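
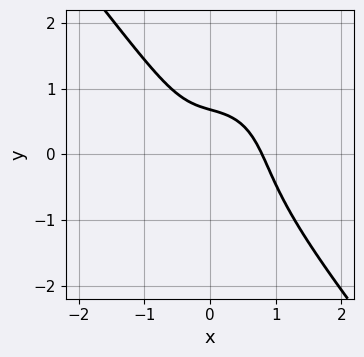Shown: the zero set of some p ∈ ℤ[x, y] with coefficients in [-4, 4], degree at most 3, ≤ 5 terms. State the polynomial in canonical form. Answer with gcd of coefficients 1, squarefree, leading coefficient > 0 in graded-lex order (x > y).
2*x^3 + y^3 + x*y + y - 1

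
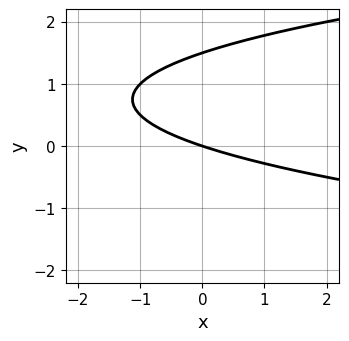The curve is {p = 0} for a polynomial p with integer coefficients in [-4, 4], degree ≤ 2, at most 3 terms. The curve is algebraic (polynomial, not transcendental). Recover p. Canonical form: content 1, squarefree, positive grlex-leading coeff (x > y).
The degree is 2 — no degree-1 curve has this shape.
Checking where it meets the axes: one y-axis crossing is at y = 0; it meets the x-axis at x = 0 (among the integer gridlines).
Fitting integer coefficients to these (and the overall shape) gives p.

2*y^2 - x - 3*y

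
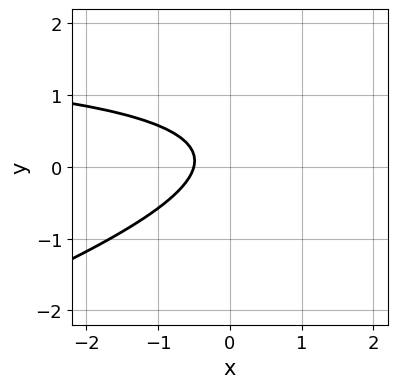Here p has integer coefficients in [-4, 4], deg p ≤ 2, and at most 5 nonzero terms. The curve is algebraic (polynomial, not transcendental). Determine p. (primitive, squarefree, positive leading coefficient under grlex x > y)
x*y - 3*y^2 - 2*x + y - 1

deg p = 2. No degree-1 curve has this shape.
Checking where it meets the axes: it misses every integer gridline on the y-axis.
Assembling these constraints gives the stated polynomial.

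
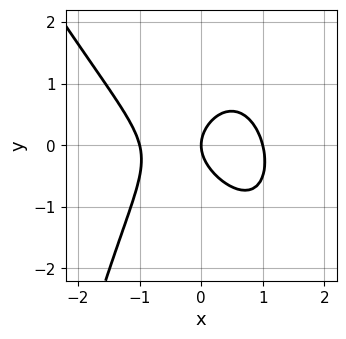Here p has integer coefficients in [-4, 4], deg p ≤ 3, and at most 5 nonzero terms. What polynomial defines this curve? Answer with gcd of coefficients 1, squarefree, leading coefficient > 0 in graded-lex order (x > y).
2*x^3 + x^2*y + 2*y^2 - 2*x

The degree is 3 — a generic line meets the curve in up to 3 points.
Against the integer gridlines: the x-axis gridline crossings are at x ∈ {-1, 0, 1}; one y-axis crossing is at y = 0.
Solving for integer coefficients yields p as stated.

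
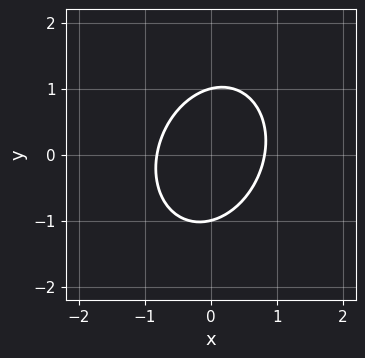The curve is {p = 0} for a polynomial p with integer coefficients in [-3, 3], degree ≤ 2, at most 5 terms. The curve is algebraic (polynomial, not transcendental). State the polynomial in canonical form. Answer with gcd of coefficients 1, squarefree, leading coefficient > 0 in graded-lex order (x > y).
1. Degree: no degree-1 curve has this shape, so deg p = 2.
2. Observable constraints: among the integer gridlines, it crosses the y-axis at y ∈ {-1, 1}.
3. Together with the visible shape, these determine p as stated.

3*x^2 - x*y + 2*y^2 - 2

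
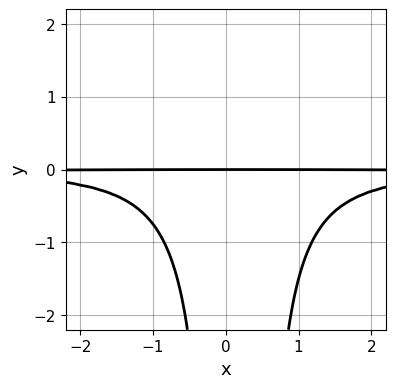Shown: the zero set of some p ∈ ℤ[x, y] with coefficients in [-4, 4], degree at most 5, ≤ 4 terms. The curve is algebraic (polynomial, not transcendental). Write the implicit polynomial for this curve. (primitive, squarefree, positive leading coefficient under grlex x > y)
3*x^2*y^2 - x*y^2 + 3*y

(a) The degree is 4 — no degree-3 curve has this shape.
(b) From the axis intercepts and sections: it meets the y-axis at y = 0 (among the integer gridlines); the visible x-axis segment lies entirely on the curve.
(c) These observations pin down the coefficients.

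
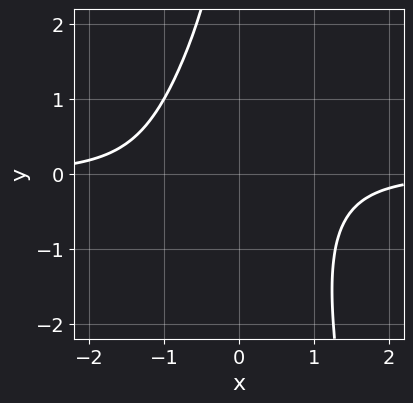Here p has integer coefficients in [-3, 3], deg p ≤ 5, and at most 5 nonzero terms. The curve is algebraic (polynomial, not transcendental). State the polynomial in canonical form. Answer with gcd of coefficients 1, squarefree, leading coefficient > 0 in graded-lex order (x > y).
2*x^3*y + x*y^2 + 3

First, deg p = 4. No degree-3 curve has this shape.
Then, against the integer gridlines: the curve avoids every integer x-axis point in the box; the curve avoids every integer y-axis point in the box.
Finally, together with the visible shape, these determine p as stated.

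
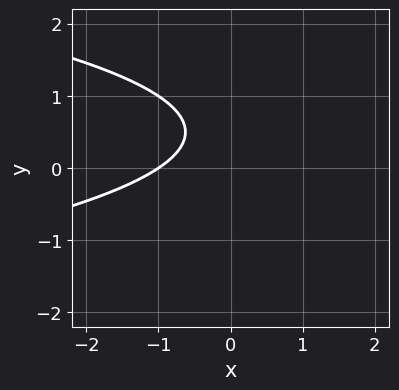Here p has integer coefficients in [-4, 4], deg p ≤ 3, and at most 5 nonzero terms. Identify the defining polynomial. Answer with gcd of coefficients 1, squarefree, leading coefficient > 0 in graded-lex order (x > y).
3*y^2 + 2*x - 3*y + 2

(a) Degree: no degree-1 curve has this shape, so deg p = 2.
(b) Reading off the gridlines: no y-intercept at any integer in the box; one x-axis crossing is at x = -1.
(c) Solving for integer coefficients yields p as stated.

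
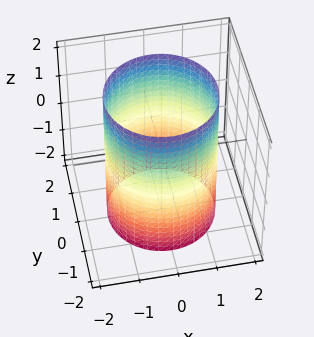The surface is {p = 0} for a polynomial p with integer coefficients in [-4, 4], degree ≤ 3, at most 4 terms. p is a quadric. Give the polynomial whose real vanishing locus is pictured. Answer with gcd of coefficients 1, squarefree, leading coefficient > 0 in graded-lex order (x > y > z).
x^2 + y^2 - 2

First, degree: a cylinder; a quadric, so deg p = 2.
Next, symmetries: rotational symmetry about the z-axis ⇒ p depends on x, y only through x² + y²; it's symmetric under z → −z, forcing even powers of z.
Next, against the integer gridlines: a circular section at z = -1 has radius between 1 and 2; no z-intercept at any integer in the box.
Finally, putting this together gives p.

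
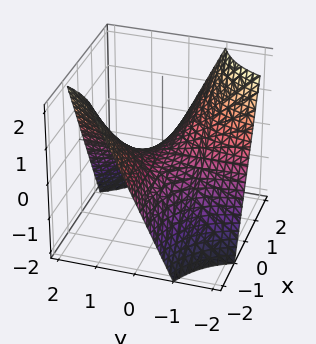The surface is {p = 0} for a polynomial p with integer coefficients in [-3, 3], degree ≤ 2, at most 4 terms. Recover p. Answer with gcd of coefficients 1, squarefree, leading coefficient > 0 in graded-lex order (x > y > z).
x*y + z

The degree is 2 — a hyperbolic paraboloid; a quadric.
From the visible intercepts: it crosses the z-axis at the gridline z = 0; every point of the y-axis in the box is on the surface; every point of the x-axis in the box is on the surface.
Fitting integer coefficients to these (and the overall shape) gives p.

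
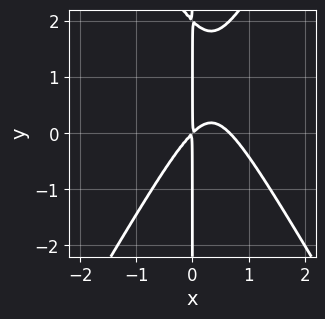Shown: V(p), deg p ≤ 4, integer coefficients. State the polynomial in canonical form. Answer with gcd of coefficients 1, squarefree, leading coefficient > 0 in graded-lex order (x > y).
1. The degree is 3 — the shape is more complex than any degree-2 curve.
2. From the visible intercepts: every point of the y-axis in the box is on the curve.
3. Solving for integer coefficients yields p as stated.

3*x^3 - x*y^2 - 2*x^2 + 2*x*y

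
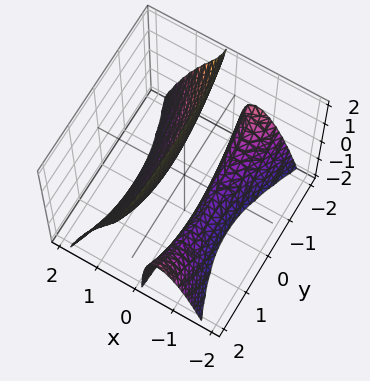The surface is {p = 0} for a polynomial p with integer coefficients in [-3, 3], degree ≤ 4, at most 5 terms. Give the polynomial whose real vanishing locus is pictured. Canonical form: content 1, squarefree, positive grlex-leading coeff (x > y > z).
3*x^3 - x*y^2 + 3*x*z + 2*x - 1

(a) The picture has 2 separate pieces.
(b) The degree is 3 — the shape is more complex than any degree-2 surface.
(c) From the axis intercepts and sections: no y-intercept at any integer in the box; the surface avoids every integer z-axis point in the box.
(d) Solving for integer coefficients yields p as stated.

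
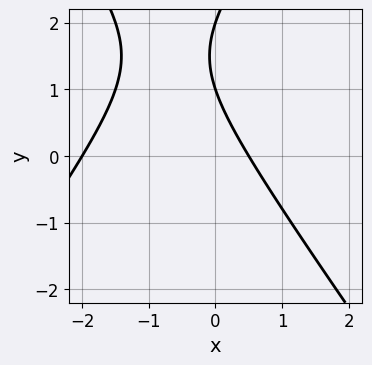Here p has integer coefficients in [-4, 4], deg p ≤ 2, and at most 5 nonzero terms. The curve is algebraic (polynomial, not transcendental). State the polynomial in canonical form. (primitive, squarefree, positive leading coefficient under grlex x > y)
First, the degree is 2 — a generic line meets the curve in up to 2 points.
Then, checking where it meets the axes: the y-axis gridline crossings are at y ∈ {1, 2}; it meets the x-axis at x = -2 (among the integer gridlines).
Finally, assembling these constraints gives the stated polynomial.

2*x^2 - y^2 + 3*x + 3*y - 2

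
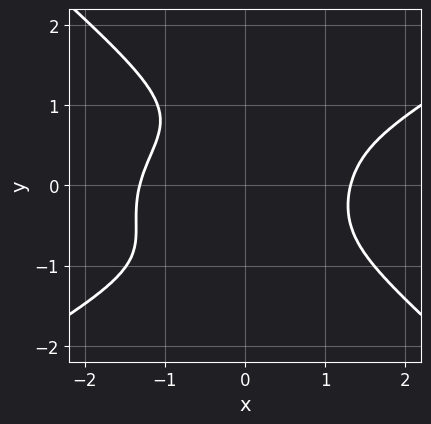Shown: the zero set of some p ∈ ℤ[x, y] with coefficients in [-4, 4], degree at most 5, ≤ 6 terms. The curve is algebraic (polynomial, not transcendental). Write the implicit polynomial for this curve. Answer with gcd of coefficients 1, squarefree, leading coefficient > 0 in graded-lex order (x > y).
x^4 - x^3*y - 3*y^4 - 3*x*y^2 - 3

The degree is 4 — no degree-3 curve has this shape.
From the visible intercepts: the curve avoids every integer y-axis point in the box.
These observations pin down the coefficients.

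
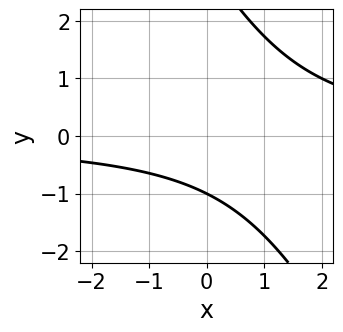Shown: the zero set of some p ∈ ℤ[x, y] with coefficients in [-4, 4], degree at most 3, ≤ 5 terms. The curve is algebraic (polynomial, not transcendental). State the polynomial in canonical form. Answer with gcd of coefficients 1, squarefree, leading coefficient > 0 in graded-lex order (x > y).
1. Degree: the shape is more complex than any degree-1 curve, so deg p = 2.
2. Against the integer gridlines: the curve avoids every integer x-axis point in the box; it crosses the y-axis at the gridline y = -1.
3. Assembling these constraints gives the stated polynomial.

2*x*y + y^2 - 2*y - 3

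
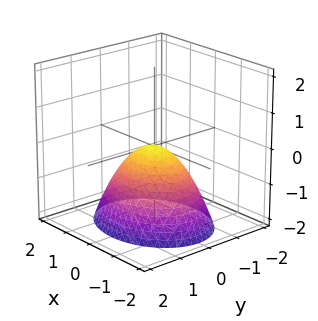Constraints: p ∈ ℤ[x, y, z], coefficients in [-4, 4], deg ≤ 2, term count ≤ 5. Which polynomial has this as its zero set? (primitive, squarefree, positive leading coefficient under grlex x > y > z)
2*x^2 + 3*y^2 + 3*z

1. deg p = 2. A paraboloid; a quadric.
2. Symmetries: the x ↦ −x reflection is a symmetry, so x appears only in even powers; it's symmetric under y → −y, forcing even powers of y.
3. From the axis intercepts and sections: it crosses the z-axis at the gridline z = 0; it meets the y-axis at y = 0 (among the integer gridlines).
4. Matching integer coefficients to the picture gives p.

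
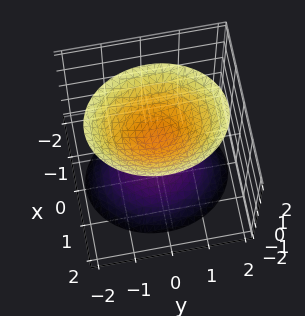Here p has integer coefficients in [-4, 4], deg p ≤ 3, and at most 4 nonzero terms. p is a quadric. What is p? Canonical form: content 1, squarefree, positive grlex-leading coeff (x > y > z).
(a) There are 2 components. They look like related sheets of one shape, so recover p as a whole.
(b) The degree is 2 — two sheets facing apart; a quadric.
(c) Symmetries: it's symmetric under x → −x, forcing even powers of x; the z ↦ −z reflection is a symmetry, so z appears only in even powers; the y ↦ −y reflection is a symmetry, so y appears only in even powers.
(d) From the visible intercepts: no x-intercept at any integer in the box; the surface avoids every integer y-axis point in the box.
(e) Together with the visible shape, these determine p as stated. Check: (0, 0, -1) on the z-axis lies on the surface, and p(0, 0, -1) = 0. ✓

3*x^2 + 2*y^2 - 2*z^2 + 2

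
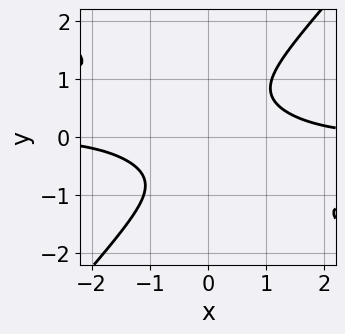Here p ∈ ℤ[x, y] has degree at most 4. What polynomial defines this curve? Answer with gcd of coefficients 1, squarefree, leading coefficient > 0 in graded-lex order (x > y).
x^3*y + 3*x^2*y^2 - 3*y^4 - 2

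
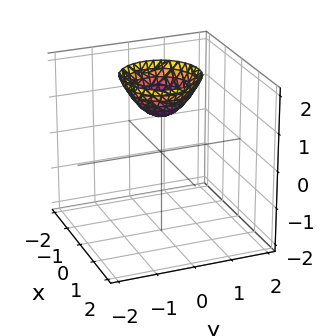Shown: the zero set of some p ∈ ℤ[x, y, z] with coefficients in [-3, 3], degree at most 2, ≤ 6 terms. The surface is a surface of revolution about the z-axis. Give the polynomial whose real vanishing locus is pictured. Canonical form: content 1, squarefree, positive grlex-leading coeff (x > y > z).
x^2 + y^2 - z + 1

The degree is 2 — the shape is more complex than any degree-1 surface.
Symmetry: every cross-section ⟂ z is a circle, so x, y appear only via x² + y².
From the visible intercepts: one z-axis crossing is at z = 1; the surface avoids every integer y-axis point in the box; no x-intercept at any integer in the box; a circular section at z = 2 has radius exactly 1.
Solving for integer coefficients yields p as stated.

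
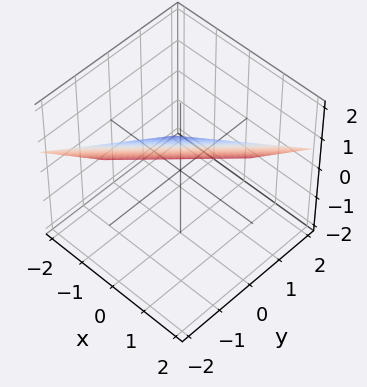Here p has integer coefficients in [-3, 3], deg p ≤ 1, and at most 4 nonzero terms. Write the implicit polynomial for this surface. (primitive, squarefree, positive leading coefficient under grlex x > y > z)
First, degree: every cross-section is a straight line — this is a plane, so deg p = 1.
Then, from the axis intercepts and sections: it meets the x-axis at x = -1 (among the integer gridlines); it crosses the y-axis at the gridline y = 1.
Finally, these observations pin down the coefficients.

2*x - 2*y - 3*z + 2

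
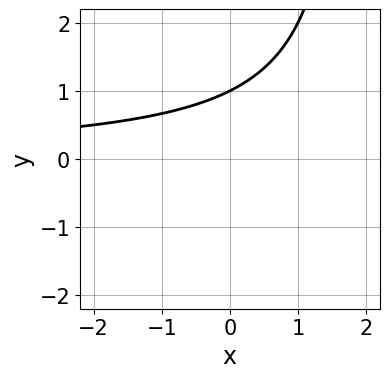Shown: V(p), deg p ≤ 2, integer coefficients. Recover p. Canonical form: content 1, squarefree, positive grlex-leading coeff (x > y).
(a) Degree: the shape is more complex than any degree-1 curve, so deg p = 2.
(b) Observable constraints: it crosses the y-axis at the gridline y = 1; no x-intercept at any integer in the box.
(c) Solving for integer coefficients yields p as stated.

x*y - 2*y + 2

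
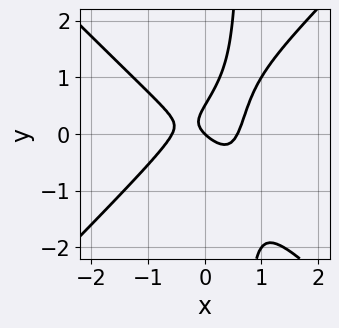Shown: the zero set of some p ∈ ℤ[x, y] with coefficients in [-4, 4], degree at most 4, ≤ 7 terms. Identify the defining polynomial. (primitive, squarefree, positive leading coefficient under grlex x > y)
3*x^3 - 3*x*y^2 + 2*y^2 - x - y

(a) deg p = 3. A generic line meets the curve in up to 3 points.
(b) Observable constraints: it meets the y-axis at y = 0 (among the integer gridlines); one x-axis crossing is at x = 0.
(c) Fitting integer coefficients to these (and the overall shape) gives p.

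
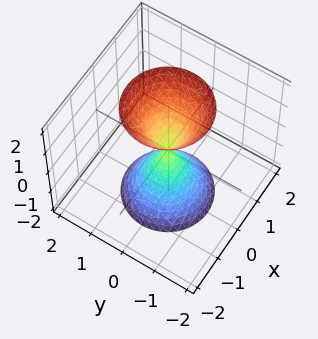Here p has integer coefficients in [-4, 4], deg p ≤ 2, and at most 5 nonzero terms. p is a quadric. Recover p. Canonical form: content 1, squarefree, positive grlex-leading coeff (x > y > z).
1. There are 2 components. They look like related sheets of one shape, so recover p as a whole.
2. Degree: a double cone through the origin; a quadric, so deg p = 2.
3. Symmetries: mirror symmetry z ↦ −z ⇒ only even powers of z; rotational symmetry about the z-axis ⇒ p depends on x, y only through x² + y².
4. From the axis intercepts and sections: it meets the z-axis at z = 0 (among the integer gridlines); a circular section at z = 1 has radius between 0 and 1; it crosses the x-axis at the gridline x = 0; it meets the y-axis at y = 0 (among the integer gridlines).
5. The integer polynomial consistent with all of this is the stated p.

3*x^2 + 3*y^2 - z^2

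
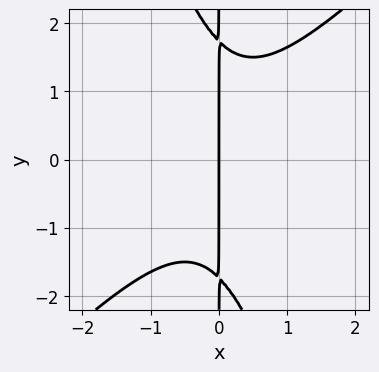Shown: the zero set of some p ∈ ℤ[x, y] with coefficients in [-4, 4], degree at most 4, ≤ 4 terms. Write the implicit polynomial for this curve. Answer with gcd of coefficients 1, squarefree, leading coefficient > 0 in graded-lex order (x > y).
3*x^3 - 2*x^2*y - x*y^2 + 3*x

First, the degree is 3 — the shape is more complex than any degree-2 curve.
Next, against the integer gridlines: it crosses the x-axis at the gridline x = 0; the visible y-axis segment lies entirely on the curve.
Finally, the integer polynomial consistent with all of this is the stated p.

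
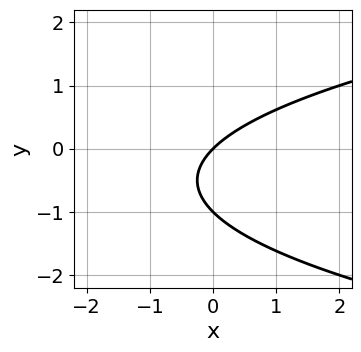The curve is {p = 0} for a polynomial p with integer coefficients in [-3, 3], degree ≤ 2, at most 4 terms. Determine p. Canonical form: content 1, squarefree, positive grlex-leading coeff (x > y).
First, deg p = 2.
Next, checking where it meets the axes: among the integer gridlines, it crosses the y-axis at y ∈ {-1, 0}; one x-axis crossing is at x = 0.
Finally, solving for integer coefficients yields p as stated.

y^2 - x + y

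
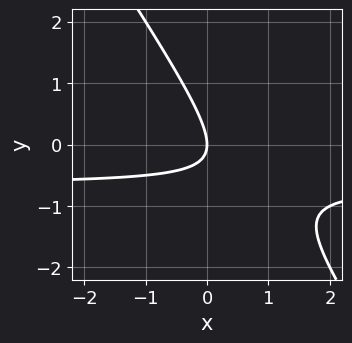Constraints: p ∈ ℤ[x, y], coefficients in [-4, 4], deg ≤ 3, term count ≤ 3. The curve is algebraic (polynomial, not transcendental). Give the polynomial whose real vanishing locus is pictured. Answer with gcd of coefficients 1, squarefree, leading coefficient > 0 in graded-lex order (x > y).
The degree is 2 — a generic line meets the curve in up to 2 points.
Observable constraints: it meets the x-axis at x = 0 (among the integer gridlines); it meets the y-axis at y = 0 (among the integer gridlines).
The integer polynomial consistent with all of this is the stated p.

3*x*y + 2*y^2 + 2*x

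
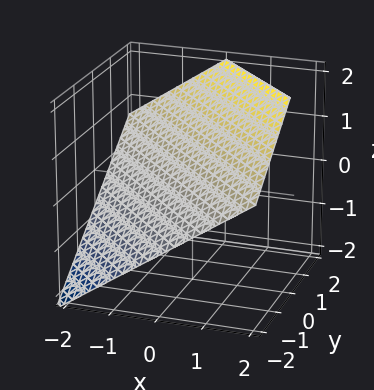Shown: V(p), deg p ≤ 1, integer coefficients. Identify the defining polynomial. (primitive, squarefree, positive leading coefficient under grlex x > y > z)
Degree: the surface is flat (a plane), so deg p = 1.
Reading off the gridlines: one y-axis crossing is at y = -1; it crosses the x-axis at the gridline x = -1.
Together with the visible shape, these determine p as stated.

2*x + 2*y - 3*z + 2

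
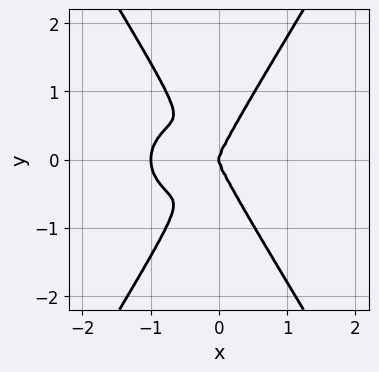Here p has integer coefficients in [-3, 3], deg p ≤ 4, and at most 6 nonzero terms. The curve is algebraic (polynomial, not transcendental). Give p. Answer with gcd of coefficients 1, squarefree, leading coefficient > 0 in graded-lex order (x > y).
2*x^4 + 2*x^2*y^2 - y^4 + 2*x^3

(a) Degree: a generic line meets the curve in up to 4 points, so deg p = 4.
(b) Symmetries: it's symmetric under y → −y, forcing even powers of y.
(c) Checking where it meets the axes: one y-axis crossing is at y = 0; the x-axis gridline crossings are at x ∈ {-1, 0}.
(d) Fitting integer coefficients to these (and the overall shape) gives p.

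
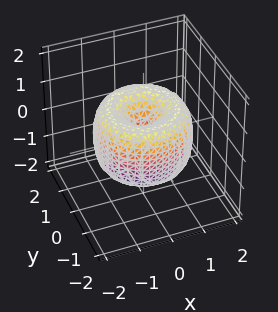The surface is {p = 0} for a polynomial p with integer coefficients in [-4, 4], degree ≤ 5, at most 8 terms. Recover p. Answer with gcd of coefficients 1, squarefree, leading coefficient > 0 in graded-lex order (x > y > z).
First, the degree is 4 — no degree-3 surface has this shape.
Then, symmetry: the surface is invariant under rotation about z: p = q(x² + y², z).
Next, checking where it meets the axes: it crosses the x-axis at the gridline x = 0; it crosses the z-axis at the gridline z = 0; one y-axis crossing is at y = 0.
Finally, these observations pin down the coefficients.

x^4 + 2*x^2*y^2 + y^4 - 2*x^2 - 2*y^2 + z^2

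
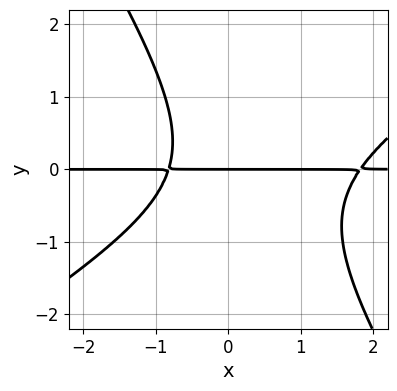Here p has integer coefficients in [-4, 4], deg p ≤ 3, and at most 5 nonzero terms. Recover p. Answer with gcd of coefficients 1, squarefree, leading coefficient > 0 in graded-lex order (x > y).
2*x^2*y - 2*x*y^2 - 2*y^3 - 2*x*y - 3*y

First, deg p = 3. No degree-2 curve has this shape.
Next, checking where it meets the axes: it crosses the y-axis at the gridline y = 0; the visible x-axis segment lies entirely on the curve.
Finally, solving for integer coefficients yields p as stated.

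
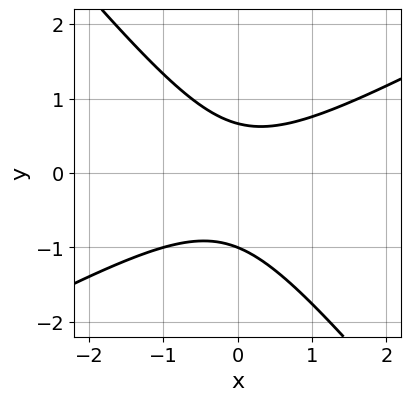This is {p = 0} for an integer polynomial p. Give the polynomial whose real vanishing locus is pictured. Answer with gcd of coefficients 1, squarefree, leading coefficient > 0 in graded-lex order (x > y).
2*x^2 - 2*x*y - 3*y^2 - y + 2

1. Degree: a generic line meets the curve in up to 2 points, so deg p = 2.
2. Checking where it meets the axes: the curve avoids every integer x-axis point in the box; it meets the y-axis at y = -1 (among the integer gridlines).
3. The integer polynomial consistent with all of this is the stated p.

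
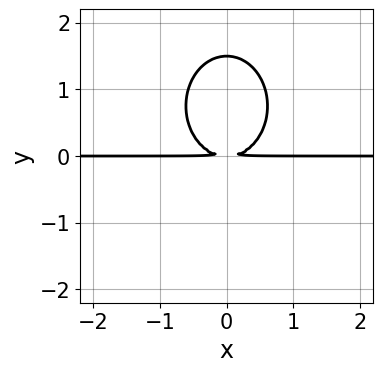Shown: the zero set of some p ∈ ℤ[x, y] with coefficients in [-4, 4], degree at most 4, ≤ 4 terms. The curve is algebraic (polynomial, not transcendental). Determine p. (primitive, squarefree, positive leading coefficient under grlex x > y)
3*x^2*y + 2*y^3 - 3*y^2

1. Degree: no degree-2 curve has this shape, so deg p = 3.
2. Symmetries: mirror symmetry x ↦ −x ⇒ only even powers of x.
3. Reading off the gridlines: every point of the x-axis in the box is on the curve.
4. Together with the visible shape, these determine p as stated.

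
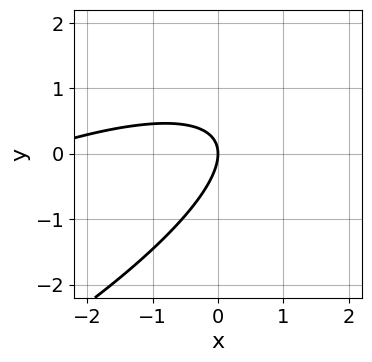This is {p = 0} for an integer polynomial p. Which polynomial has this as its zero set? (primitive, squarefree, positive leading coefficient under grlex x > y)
x^2 - 3*x*y + 3*y^2 + 3*x

First, deg p = 2. The shape is more complex than any degree-1 curve.
Next, reading off the gridlines: one x-axis crossing is at x = 0; it meets the y-axis at y = 0 (among the integer gridlines).
Finally, the integer polynomial consistent with all of this is the stated p.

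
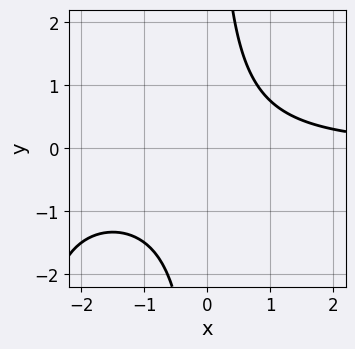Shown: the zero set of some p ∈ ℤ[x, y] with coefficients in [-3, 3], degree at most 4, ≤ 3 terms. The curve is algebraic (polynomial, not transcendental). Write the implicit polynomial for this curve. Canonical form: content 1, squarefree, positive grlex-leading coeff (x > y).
(a) The degree is 3 — the shape is more complex than any degree-2 curve.
(b) From the visible intercepts: it misses every integer gridline on the y-axis; the curve avoids every integer x-axis point in the box.
(c) Assembling these constraints gives the stated polynomial.

x^2*y + 3*x*y - 3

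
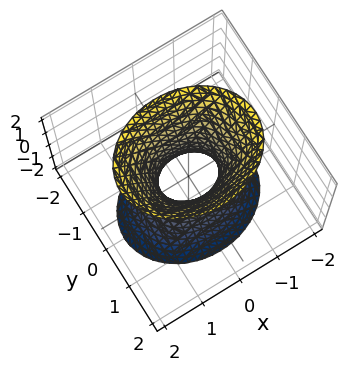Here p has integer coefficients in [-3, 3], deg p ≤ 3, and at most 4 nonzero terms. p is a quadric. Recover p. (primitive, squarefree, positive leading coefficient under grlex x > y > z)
1. Degree: one connected sheet with a waist; a quadric, so deg p = 2.
2. Symmetries: mirror symmetry z ↦ −z ⇒ only even powers of z; it's symmetric under x → −x, forcing even powers of x; mirror symmetry y ↦ −y ⇒ only even powers of y.
3. Observable constraints: it misses every integer gridline on the z-axis.
4. Matching integer coefficients to the picture gives p.

2*x^2 + 3*y^2 - z^2 - 1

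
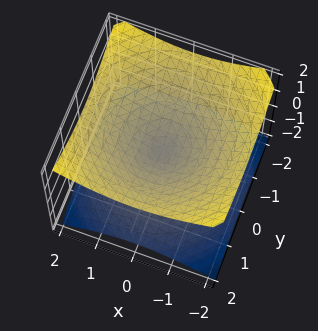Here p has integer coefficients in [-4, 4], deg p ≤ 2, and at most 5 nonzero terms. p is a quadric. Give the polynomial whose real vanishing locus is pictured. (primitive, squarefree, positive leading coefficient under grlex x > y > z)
x^2 + y^2 - 2*z^2

The degree is 2 — two nappes meeting at a single point; a quadric.
Symmetries: rotational symmetry about the z-axis ⇒ p depends on x, y only through x² + y²; the z ↦ −z reflection is a symmetry, so z appears only in even powers.
From the axis intercepts and sections: it meets the x-axis at x = 0 (among the integer gridlines); one y-axis crossing is at y = 0.
Matching integer coefficients to the picture gives p.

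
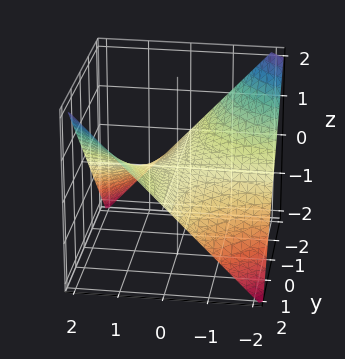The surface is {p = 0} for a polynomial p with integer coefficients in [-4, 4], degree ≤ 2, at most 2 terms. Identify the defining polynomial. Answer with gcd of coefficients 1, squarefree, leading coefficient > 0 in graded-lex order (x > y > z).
x*y - 2*z

(a) The degree is 2 — a saddle surface; a quadric.
(b) Against the integer gridlines: the visible y-axis segment lies entirely on the surface; it meets the z-axis at z = 0 (among the integer gridlines); every point of the x-axis in the box is on the surface.
(c) The integer polynomial consistent with all of this is the stated p.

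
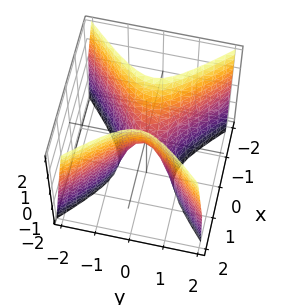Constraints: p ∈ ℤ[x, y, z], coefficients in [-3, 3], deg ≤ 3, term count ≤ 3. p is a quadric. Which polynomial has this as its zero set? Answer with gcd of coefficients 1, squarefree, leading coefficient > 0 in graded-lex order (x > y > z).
3*x^2 - 3*y^2 - z

1. deg p = 2. A hyperbolic paraboloid; a quadric.
2. Symmetries: mirror symmetry y ↦ −y ⇒ only even powers of y; mirror symmetry x ↦ −x ⇒ only even powers of x.
3. Against the integer gridlines: one z-axis crossing is at z = 0; one y-axis crossing is at y = 0; it crosses the x-axis at the gridline x = 0.
4. Matching integer coefficients to the picture gives p.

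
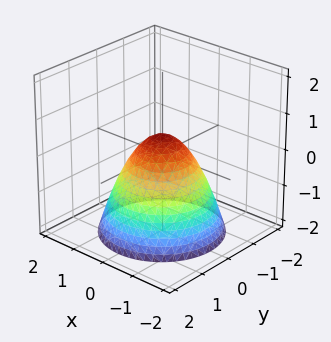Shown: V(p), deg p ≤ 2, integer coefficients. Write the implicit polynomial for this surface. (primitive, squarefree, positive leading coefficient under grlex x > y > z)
2*x^2 + 2*y^2 + 2*z - 1

(a) The degree is 2 — the shape is more complex than any degree-1 surface.
(b) By symmetry, the surface is invariant under rotation about z: p = q(x² + y², z).
(c) Reading off the gridlines: a circular section at z = -2 has radius between 1 and 2.
(d) Matching integer coefficients to the picture gives p.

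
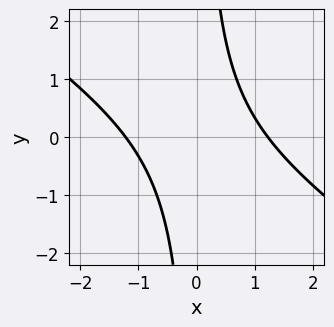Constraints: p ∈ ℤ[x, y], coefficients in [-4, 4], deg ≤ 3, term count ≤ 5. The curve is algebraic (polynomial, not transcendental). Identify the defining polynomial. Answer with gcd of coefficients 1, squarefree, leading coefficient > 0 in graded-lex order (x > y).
2*x^2 + 3*x*y - 3

(a) The degree is 2 — no degree-1 curve has this shape.
(b) Against the integer gridlines: the curve avoids every integer y-axis point in the box.
(c) Putting this together gives p.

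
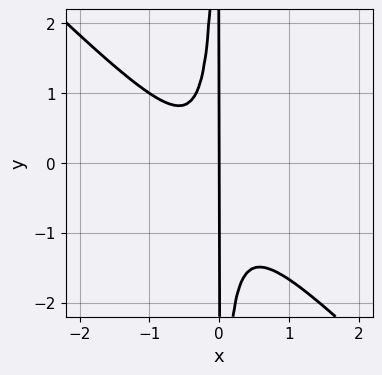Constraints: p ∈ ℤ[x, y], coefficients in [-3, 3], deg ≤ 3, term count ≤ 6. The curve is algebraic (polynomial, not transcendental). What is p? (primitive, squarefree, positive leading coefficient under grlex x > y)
deg p = 3. No degree-2 curve has this shape.
Reading off the gridlines: one x-axis crossing is at x = 0; every point of the y-axis in the box is on the curve.
Fitting integer coefficients to these (and the overall shape) gives p.

3*x^3 + 3*x^2*y + x^2 + x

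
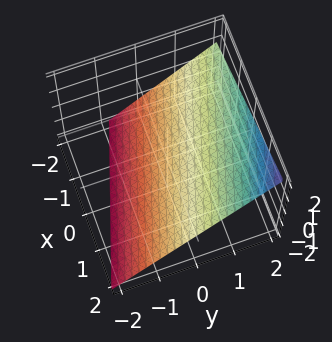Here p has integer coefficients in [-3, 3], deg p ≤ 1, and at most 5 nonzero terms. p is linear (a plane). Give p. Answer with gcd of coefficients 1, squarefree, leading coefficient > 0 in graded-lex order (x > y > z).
x + 3*y - 3*z - 2

(a) The degree is 1 — every cross-section is a straight line — this is a plane.
(b) From the axis intercepts and sections: one x-axis crossing is at x = 2.
(c) Fitting integer coefficients to these (and the overall shape) gives p.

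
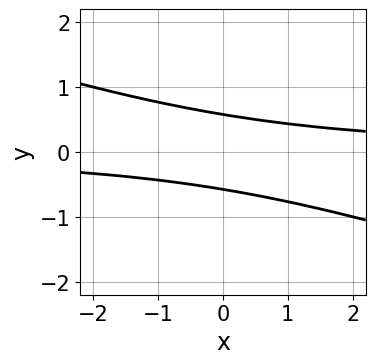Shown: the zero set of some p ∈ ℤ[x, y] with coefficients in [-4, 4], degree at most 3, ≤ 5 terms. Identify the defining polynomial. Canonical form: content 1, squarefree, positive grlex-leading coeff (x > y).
First, the degree is 2 — the shape is more complex than any degree-1 curve.
Then, checking where it meets the axes: no x-intercept at any integer in the box.
Finally, assembling these constraints gives the stated polynomial.

x*y + 3*y^2 - 1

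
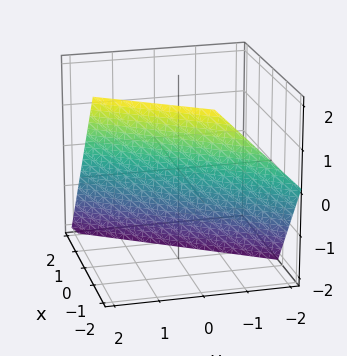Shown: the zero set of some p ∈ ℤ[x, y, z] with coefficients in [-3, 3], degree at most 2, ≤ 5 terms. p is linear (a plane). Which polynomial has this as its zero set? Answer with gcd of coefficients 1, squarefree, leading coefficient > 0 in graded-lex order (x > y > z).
3*x - 2*y + 2*z + 2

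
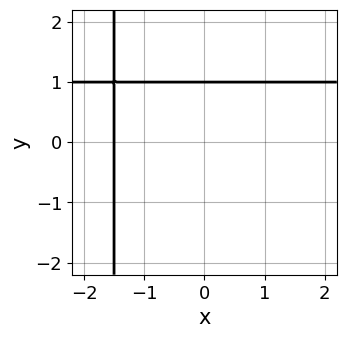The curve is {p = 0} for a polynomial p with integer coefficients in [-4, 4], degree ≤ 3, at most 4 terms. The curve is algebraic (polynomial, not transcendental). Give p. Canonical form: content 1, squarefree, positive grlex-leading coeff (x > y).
2*x*y - 2*x + 3*y - 3

1. deg p = 2. No degree-1 curve has this shape.
2. Against the integer gridlines: it crosses the y-axis at the gridline y = 1.
3. Putting this together gives p.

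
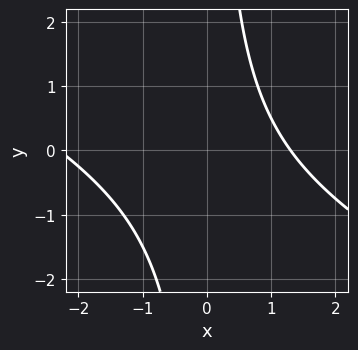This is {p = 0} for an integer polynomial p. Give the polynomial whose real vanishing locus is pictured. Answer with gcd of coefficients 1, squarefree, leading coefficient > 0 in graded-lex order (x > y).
x^2 + 2*x*y + x - 3

First, degree: no degree-1 curve has this shape, so deg p = 2.
Next, reading off the gridlines: it misses every integer gridline on the y-axis.
Finally, putting this together gives p.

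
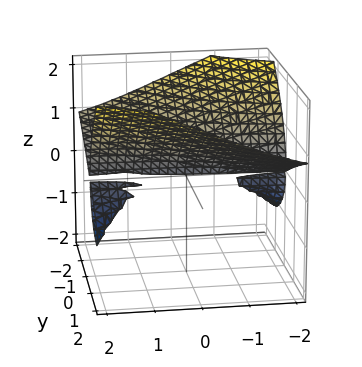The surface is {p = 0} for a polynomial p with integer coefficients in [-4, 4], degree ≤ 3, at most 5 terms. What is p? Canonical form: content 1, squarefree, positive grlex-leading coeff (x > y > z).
There are 3 components.
deg p = 3.
From the visible intercepts: every point of the x-axis in the box is on the surface; it crosses the z-axis at the gridline z = 0; it meets the y-axis at y = 0 (among the integer gridlines).
These observations pin down the coefficients.

x*y*z - z^3 + y^2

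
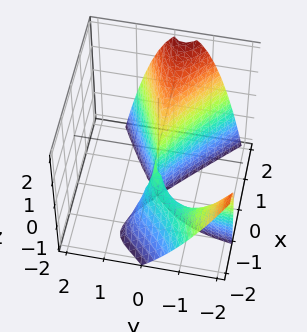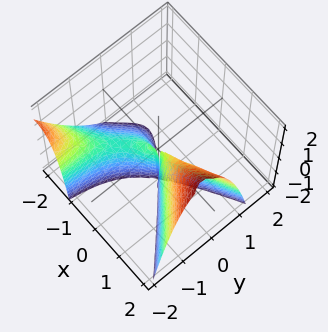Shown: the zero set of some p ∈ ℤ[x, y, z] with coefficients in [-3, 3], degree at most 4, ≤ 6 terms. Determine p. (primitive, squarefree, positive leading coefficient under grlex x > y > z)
x^3 - x^2*y - x^2*z - 2*x*y^2 - 3*y^2

1. The picture has 2 separate pieces.
2. Degree: a generic line meets the surface in up to 3 points, so deg p = 3.
3. Checking where it meets the axes: one x-axis crossing is at x = 0; every point of the z-axis in the box is on the surface.
4. Assembling these constraints gives the stated polynomial.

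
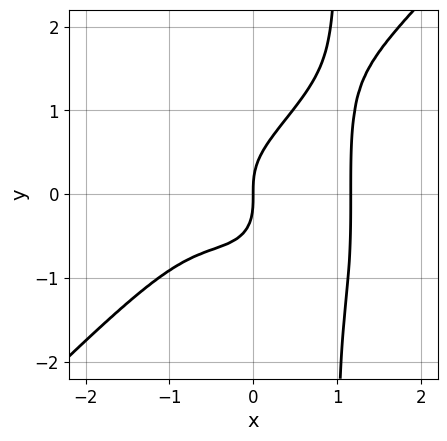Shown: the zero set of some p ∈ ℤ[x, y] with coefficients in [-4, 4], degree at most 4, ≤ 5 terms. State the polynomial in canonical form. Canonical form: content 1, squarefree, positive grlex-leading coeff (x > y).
2*x^4 - 2*x*y^3 + 2*y^3 - x^2 - 2*x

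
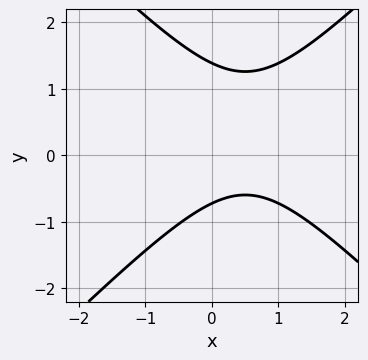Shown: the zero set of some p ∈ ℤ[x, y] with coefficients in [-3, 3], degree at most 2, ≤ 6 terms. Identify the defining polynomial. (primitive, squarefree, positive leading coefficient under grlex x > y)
First, deg p = 2.
Next, observable constraints: it misses every integer gridline on the x-axis.
Finally, together with the visible shape, these determine p as stated.

3*x^2 - 3*y^2 - 3*x + 2*y + 3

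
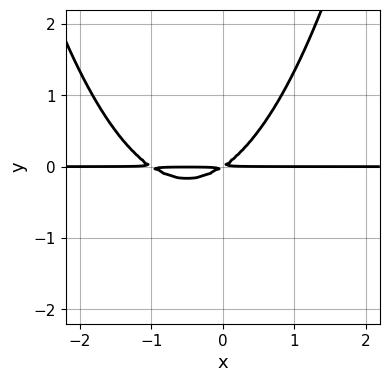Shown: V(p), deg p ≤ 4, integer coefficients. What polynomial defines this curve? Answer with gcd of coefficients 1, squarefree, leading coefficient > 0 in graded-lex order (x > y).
2*x^2*y + 2*x*y - 3*y^2

First, degree: the shape is more complex than any degree-2 curve, so deg p = 3.
Then, against the integer gridlines: the visible x-axis segment lies entirely on the curve.
Finally, together with the visible shape, these determine p as stated.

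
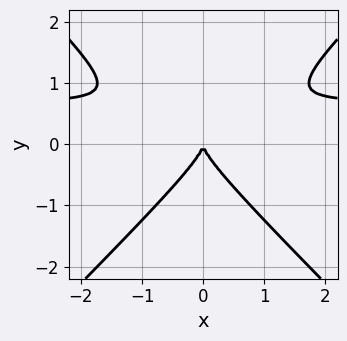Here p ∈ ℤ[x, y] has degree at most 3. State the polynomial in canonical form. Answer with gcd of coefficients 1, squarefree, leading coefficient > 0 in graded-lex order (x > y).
3*x^2*y - 3*y^3 - 2*x^2

(a) The degree is 3 — a generic line meets the curve in up to 3 points.
(b) Symmetries: it's symmetric under x → −x, forcing even powers of x.
(c) Against the integer gridlines: it meets the y-axis at y = 0 (among the integer gridlines); it crosses the x-axis at the gridline x = 0.
(d) Together with the visible shape, these determine p as stated.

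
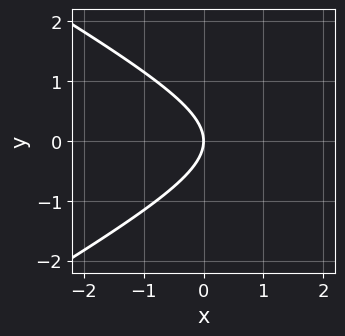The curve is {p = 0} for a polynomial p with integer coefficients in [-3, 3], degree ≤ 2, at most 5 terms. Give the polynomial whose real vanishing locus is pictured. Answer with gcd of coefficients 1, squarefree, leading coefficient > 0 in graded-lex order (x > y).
(a) Degree: no degree-1 curve has this shape, so deg p = 2.
(b) Symmetries: mirror symmetry y ↦ −y ⇒ only even powers of y.
(c) Reading off the gridlines: it crosses the y-axis at the gridline y = 0; one x-axis crossing is at x = 0.
(d) Solving for integer coefficients yields p as stated.

x^2 - 3*y^2 - 3*x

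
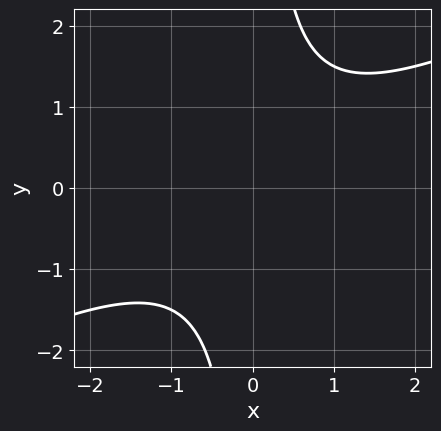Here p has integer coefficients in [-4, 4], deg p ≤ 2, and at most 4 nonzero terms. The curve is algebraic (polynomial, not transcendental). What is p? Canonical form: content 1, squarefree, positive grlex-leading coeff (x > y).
First, the degree is 2 — the shape is more complex than any degree-1 curve.
Then, reading off the gridlines: the curve avoids every integer x-axis point in the box; the curve avoids every integer y-axis point in the box.
Finally, putting this together gives p.

x^2 - 2*x*y + 2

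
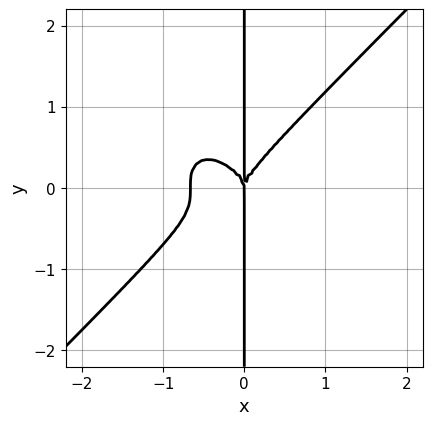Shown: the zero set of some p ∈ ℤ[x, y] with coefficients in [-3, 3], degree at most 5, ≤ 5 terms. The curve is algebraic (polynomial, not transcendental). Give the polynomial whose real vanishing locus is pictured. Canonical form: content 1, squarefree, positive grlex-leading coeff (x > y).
1. The degree is 4 — the shape is more complex than any degree-3 curve.
2. From the axis intercepts and sections: the visible y-axis segment lies entirely on the curve; it meets the x-axis at x = 0 (among the integer gridlines).
3. Assembling these constraints gives the stated polynomial.

3*x^4 - 3*x*y^3 + 2*x^3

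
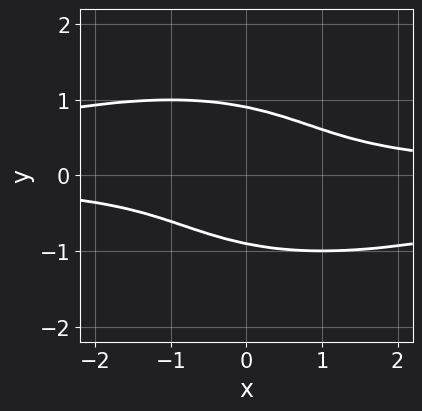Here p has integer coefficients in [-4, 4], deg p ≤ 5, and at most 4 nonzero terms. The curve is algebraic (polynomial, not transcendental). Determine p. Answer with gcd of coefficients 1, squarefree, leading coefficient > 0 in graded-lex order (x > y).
x^2*y^2 + 3*y^4 + 2*x*y - 2

deg p = 4. The shape is more complex than any degree-3 curve.
From the axis intercepts and sections: the curve avoids every integer x-axis point in the box.
Assembling these constraints gives the stated polynomial.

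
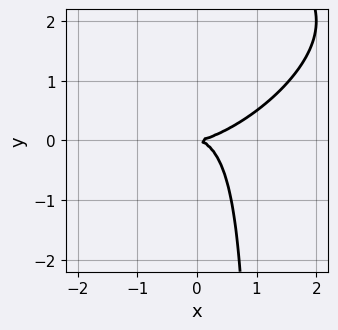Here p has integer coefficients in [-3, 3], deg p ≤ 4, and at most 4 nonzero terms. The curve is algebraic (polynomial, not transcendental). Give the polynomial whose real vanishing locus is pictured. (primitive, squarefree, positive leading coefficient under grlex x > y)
First, deg p = 3.
Next, observable constraints: one x-axis crossing is at x = 0; one y-axis crossing is at y = 0.
Finally, together with the visible shape, these determine p as stated.

x^3 - 2*x^2*y + 2*x*y^2 - 2*y^2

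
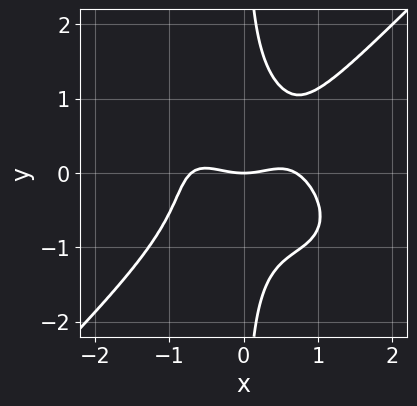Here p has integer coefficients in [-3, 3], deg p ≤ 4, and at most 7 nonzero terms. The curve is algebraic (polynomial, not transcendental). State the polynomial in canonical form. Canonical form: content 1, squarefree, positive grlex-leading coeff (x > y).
2*x^4 + x^3*y - 3*x*y^3 - x^2 + 2*y

1. The degree is 4 — the shape is more complex than any degree-3 curve.
2. Against the integer gridlines: it meets the y-axis at y = 0 (among the integer gridlines); one x-axis crossing is at x = 0.
3. Solving for integer coefficients yields p as stated.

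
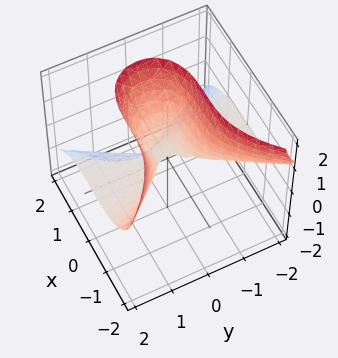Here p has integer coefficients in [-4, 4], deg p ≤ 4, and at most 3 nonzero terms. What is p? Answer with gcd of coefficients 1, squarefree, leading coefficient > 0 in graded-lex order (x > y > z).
x^3 + 2*y^2*z - z^2

(a) The degree is 3 — a generic line meets the surface in up to 3 points.
(b) From the visible intercepts: the visible y-axis segment lies entirely on the surface; one x-axis crossing is at x = 0.
(c) Putting this together gives p.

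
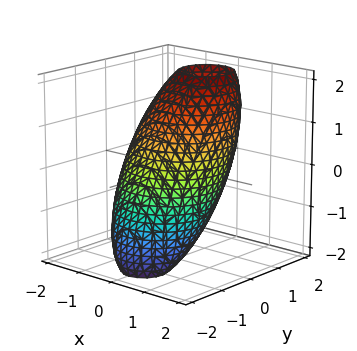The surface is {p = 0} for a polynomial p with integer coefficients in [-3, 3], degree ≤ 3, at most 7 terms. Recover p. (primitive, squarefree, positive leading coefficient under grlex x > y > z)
(a) The degree is 2 — a generic line meets the surface in up to 2 points.
(b) Putting this together gives p.

2*x^2 + 2*y^2 - 2*y*z + z^2 - 3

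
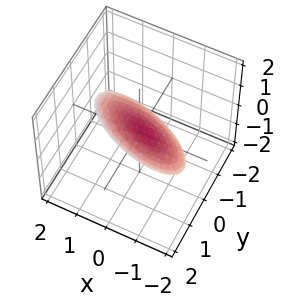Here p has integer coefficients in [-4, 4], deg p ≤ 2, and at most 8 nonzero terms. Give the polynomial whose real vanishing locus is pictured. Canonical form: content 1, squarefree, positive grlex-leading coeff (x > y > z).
x^2 + 2*x*y + 3*y^2 - 2*y*z + 3*z^2 - 2

(a) The degree is 2 — the shape is more complex than any degree-1 surface.
(b) Putting this together gives p.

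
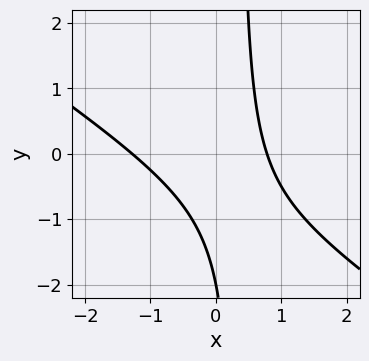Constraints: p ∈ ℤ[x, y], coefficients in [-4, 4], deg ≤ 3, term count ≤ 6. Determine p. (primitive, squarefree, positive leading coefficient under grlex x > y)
(a) deg p = 2.
(b) From the visible intercepts: it meets the y-axis at y = -2 (among the integer gridlines).
(c) Solving for integer coefficients yields p as stated.

2*x^2 + 3*x*y + x - y - 2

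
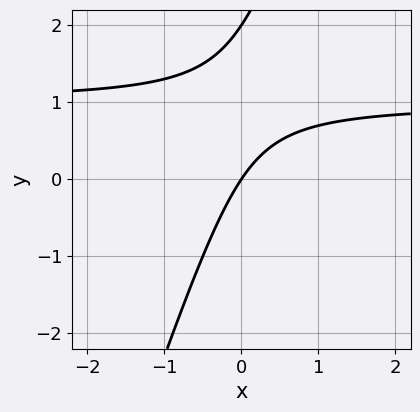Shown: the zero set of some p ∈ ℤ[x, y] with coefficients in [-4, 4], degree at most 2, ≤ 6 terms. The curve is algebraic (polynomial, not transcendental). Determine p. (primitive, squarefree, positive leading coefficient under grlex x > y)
3*x*y - y^2 - 3*x + 2*y

First, the degree is 2 — the shape is more complex than any degree-1 curve.
Next, checking where it meets the axes: among the integer gridlines, it crosses the y-axis at y ∈ {0, 2}; it crosses the x-axis at the gridline x = 0.
Finally, putting this together gives p.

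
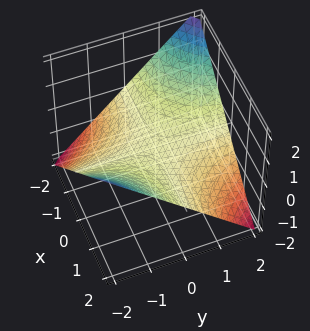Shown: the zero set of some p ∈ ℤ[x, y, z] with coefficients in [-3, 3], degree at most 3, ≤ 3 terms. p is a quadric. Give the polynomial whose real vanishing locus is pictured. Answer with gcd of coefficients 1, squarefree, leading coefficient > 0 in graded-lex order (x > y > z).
(a) Degree: a hyperbolic paraboloid; a quadric, so deg p = 2.
(b) Checking where it meets the axes: the visible x-axis segment lies entirely on the surface; every point of the y-axis in the box is on the surface; it meets the z-axis at z = 0 (among the integer gridlines).
(c) These observations pin down the coefficients.

x*y + 2*z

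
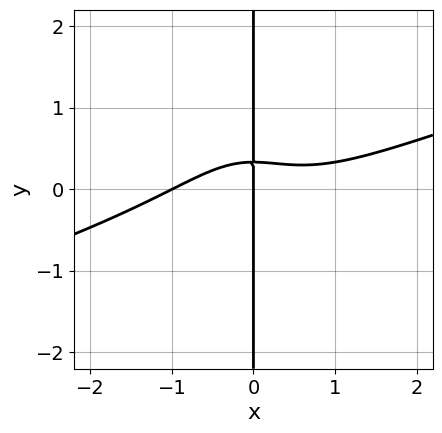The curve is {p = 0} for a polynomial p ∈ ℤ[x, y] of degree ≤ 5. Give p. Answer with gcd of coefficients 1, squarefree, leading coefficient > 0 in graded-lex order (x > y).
x^4 - 3*x^3*y - 3*x*y + x

First, degree: no degree-3 curve has this shape, so deg p = 4.
Then, from the axis intercepts and sections: among the integer gridlines, it crosses the x-axis at x ∈ {-1, 0}; the visible y-axis segment lies entirely on the curve.
Finally, solving for integer coefficients yields p as stated.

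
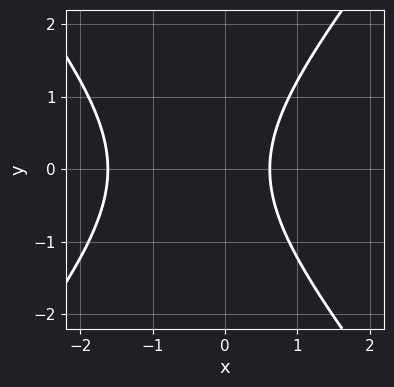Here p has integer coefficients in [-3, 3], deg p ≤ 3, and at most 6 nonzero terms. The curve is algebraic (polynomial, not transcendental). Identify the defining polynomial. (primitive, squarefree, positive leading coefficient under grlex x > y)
3*x^2 - 2*y^2 + 3*x - 3

Degree: no degree-1 curve has this shape, so deg p = 2.
Symmetries: the y ↦ −y reflection is a symmetry, so y appears only in even powers.
Against the integer gridlines: it misses every integer gridline on the y-axis.
Solving for integer coefficients yields p as stated.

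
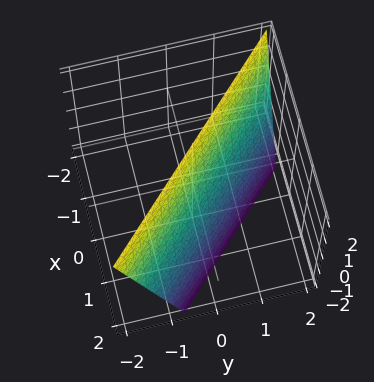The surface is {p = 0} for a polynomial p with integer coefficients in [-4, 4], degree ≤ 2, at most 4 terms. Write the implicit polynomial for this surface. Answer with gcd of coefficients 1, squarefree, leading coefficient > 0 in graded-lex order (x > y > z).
3*x + 3*y + z - 2

The degree is 1 — every cross-section is a straight line — this is a plane.
Observable constraints: one z-axis crossing is at z = 2.
Putting this together gives p.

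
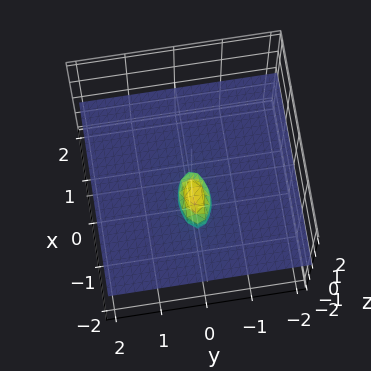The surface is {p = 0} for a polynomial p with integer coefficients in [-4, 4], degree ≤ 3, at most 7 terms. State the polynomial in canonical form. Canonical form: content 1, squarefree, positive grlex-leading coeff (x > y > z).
x^2*z + 3*y^2*z + 2*z^3 + x*z - z^2

(a) deg p = 3.
(b) Reading off the gridlines: the visible y-axis segment lies entirely on the surface; the visible x-axis segment lies entirely on the surface.
(c) Together with the visible shape, these determine p as stated.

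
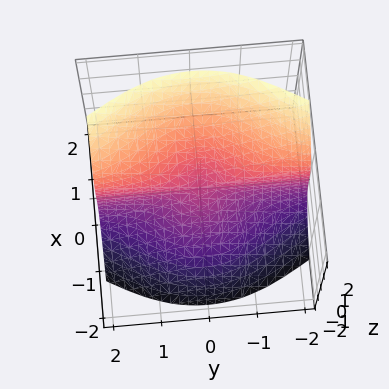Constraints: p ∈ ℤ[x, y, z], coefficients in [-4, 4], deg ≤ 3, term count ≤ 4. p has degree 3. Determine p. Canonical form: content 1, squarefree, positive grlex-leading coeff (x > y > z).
3*x^3 + 3*x*y^2 - 2*z^3

First, the degree is 3 — a generic line meets the surface in up to 3 points.
Then, against the integer gridlines: it crosses the z-axis at the gridline z = 0; every point of the y-axis in the box is on the surface.
Finally, the integer polynomial consistent with all of this is the stated p.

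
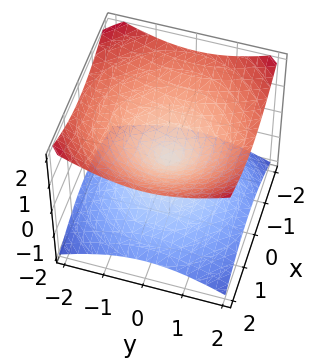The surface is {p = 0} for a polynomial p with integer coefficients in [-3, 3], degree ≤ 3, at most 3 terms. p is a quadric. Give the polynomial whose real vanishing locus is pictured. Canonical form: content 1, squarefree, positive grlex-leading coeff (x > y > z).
x^2 + y^2 - 2*z^2

(a) The degree is 2 — a double cone through the origin; a quadric.
(b) Symmetries: mirror symmetry z ↦ −z ⇒ only even powers of z; the z-axis is an axis of rotation, so x and y enter only as x² + y².
(c) Observable constraints: one z-axis crossing is at z = 0; it meets the x-axis at x = 0 (among the integer gridlines); one y-axis crossing is at y = 0; a circular section at z = 1 has radius between 1 and 2.
(d) These observations pin down the coefficients.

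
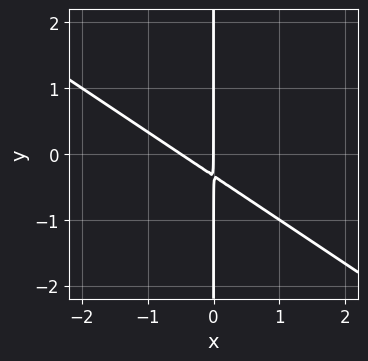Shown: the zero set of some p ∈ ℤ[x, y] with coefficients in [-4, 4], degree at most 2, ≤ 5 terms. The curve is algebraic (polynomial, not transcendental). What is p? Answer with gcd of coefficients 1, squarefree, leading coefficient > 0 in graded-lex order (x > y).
2*x^2 + 3*x*y + x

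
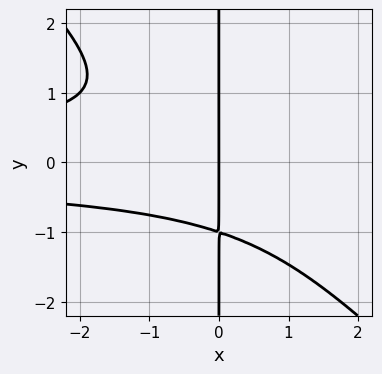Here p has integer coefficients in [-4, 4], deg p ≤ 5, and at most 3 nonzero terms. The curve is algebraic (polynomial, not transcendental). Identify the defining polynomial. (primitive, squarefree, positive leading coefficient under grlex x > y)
x^2*y^2 + x*y^3 + x

1. Degree: the shape is more complex than any degree-3 curve, so deg p = 4.
2. Checking where it meets the axes: it crosses the x-axis at the gridline x = 0; every point of the y-axis in the box is on the curve.
3. Matching integer coefficients to the picture gives p.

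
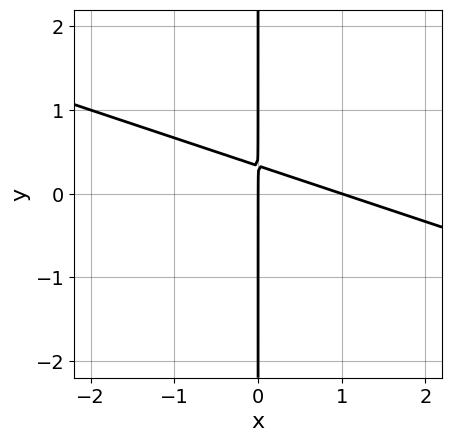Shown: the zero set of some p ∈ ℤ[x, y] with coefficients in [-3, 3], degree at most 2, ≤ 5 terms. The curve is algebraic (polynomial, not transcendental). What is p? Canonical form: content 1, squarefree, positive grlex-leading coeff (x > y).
x^2 + 3*x*y - x

First, degree: no degree-1 curve has this shape, so deg p = 2.
Then, from the axis intercepts and sections: the x-axis gridline crossings are at x ∈ {0, 1}; every point of the y-axis in the box is on the curve.
Finally, together with the visible shape, these determine p as stated.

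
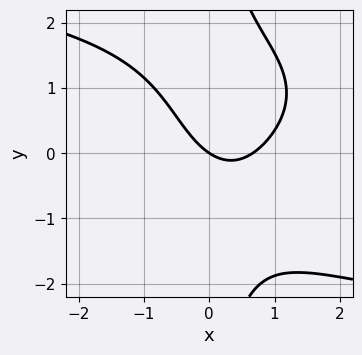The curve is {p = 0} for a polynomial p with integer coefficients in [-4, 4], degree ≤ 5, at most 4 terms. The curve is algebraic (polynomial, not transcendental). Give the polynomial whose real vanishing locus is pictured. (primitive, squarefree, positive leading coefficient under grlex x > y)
1. deg p = 4. The shape is more complex than any degree-3 curve.
2. Against the integer gridlines: it meets the y-axis at y = 0 (among the integer gridlines); it meets the x-axis at x = 0 (among the integer gridlines).
3. These observations pin down the coefficients.

x*y^3 + 3*x^2 - 2*x - 3*y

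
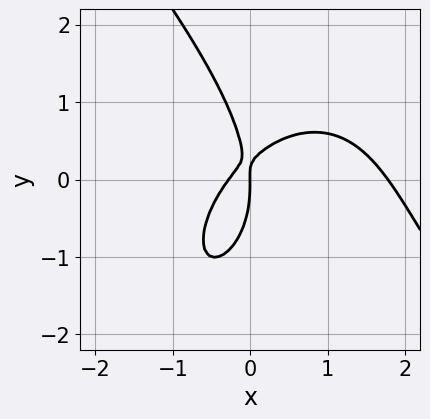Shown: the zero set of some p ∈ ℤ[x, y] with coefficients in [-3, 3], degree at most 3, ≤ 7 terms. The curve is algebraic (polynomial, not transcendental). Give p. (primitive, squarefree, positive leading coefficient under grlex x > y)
First, degree: no degree-2 curve has this shape, so deg p = 3.
Then, from the visible intercepts: it crosses the y-axis at the gridline y = 0; one x-axis crossing is at x = 0.
Finally, these observations pin down the coefficients.

2*x^3 + y^3 - 3*x^2 + 3*x*y - x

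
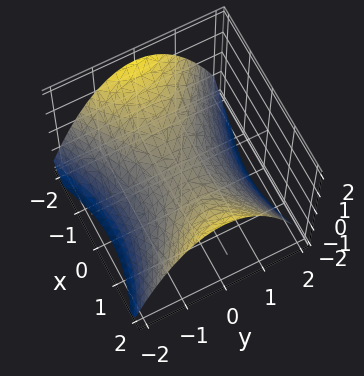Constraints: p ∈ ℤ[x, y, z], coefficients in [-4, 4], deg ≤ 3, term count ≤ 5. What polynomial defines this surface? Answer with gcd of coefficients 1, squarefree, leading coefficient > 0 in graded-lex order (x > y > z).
x^2 - 2*y^2 - 3*z

1. deg p = 2. A hyperbolic paraboloid; a quadric.
2. Symmetries: the y ↦ −y reflection is a symmetry, so y appears only in even powers; it's symmetric under x → −x, forcing even powers of x.
3. Observable constraints: it crosses the x-axis at the gridline x = 0; it crosses the y-axis at the gridline y = 0; it crosses the z-axis at the gridline z = 0.
4. These observations pin down the coefficients.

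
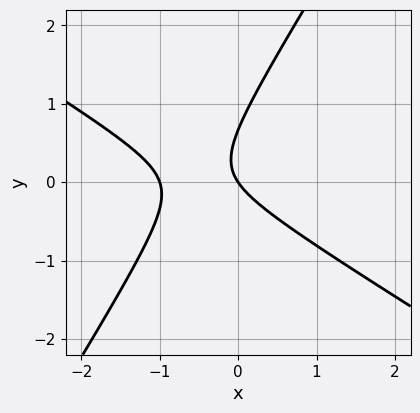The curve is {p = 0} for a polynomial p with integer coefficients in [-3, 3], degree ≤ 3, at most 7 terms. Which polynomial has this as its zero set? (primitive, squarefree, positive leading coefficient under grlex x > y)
3*x^2 + 3*x*y - 3*y^2 + 3*x + 2*y

Degree: a generic line meets the curve in up to 2 points, so deg p = 2.
Reading off the gridlines: among the integer gridlines, it crosses the x-axis at x ∈ {-1, 0}; it crosses the y-axis at the gridline y = 0.
Solving for integer coefficients yields p as stated.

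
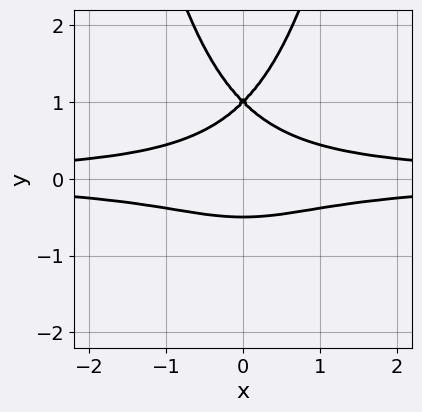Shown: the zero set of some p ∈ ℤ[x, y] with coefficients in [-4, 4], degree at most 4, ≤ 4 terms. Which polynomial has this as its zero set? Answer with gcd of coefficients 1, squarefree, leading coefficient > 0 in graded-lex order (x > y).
3*x^2*y^2 - 2*y^3 + 3*y^2 - 1

(a) The degree is 4 — a generic line meets the curve in up to 4 points.
(b) Symmetries: it's symmetric under x → −x, forcing even powers of x.
(c) Against the integer gridlines: it meets the y-axis at y = 1 (among the integer gridlines); it misses every integer gridline on the x-axis.
(d) Together with the visible shape, these determine p as stated.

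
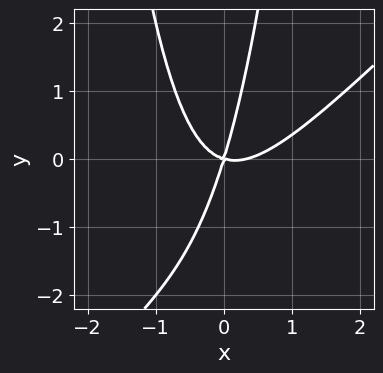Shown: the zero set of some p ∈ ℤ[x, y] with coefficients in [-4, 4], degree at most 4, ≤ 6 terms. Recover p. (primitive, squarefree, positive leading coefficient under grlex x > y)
3*x^3 - 3*x^2*y - x^2 - 3*x*y + y^2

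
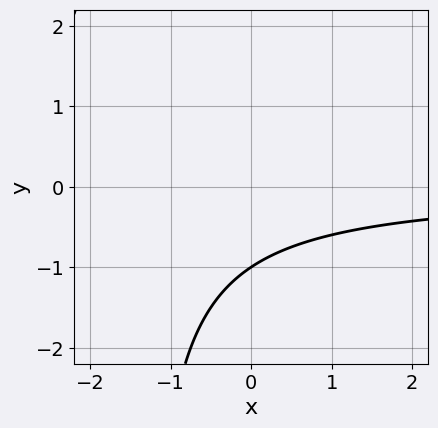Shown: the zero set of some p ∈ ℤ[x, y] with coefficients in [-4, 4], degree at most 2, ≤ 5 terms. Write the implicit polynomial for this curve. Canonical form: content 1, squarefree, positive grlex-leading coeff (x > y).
The degree is 2 — a generic line meets the curve in up to 2 points.
Observable constraints: the curve avoids every integer x-axis point in the box; it crosses the y-axis at the gridline y = -1.
Matching integer coefficients to the picture gives p.

2*x*y + 3*y + 3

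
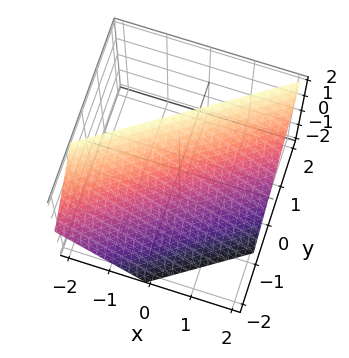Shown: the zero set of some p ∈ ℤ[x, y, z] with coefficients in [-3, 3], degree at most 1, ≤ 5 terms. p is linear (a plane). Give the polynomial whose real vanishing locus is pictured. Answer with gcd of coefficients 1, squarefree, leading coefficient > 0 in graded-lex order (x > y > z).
2*x - 3*y + 2*z - 2

Degree: the surface is flat (a plane), so deg p = 1.
From the visible intercepts: one x-axis crossing is at x = 1; one z-axis crossing is at z = 1.
Matching integer coefficients to the picture gives p.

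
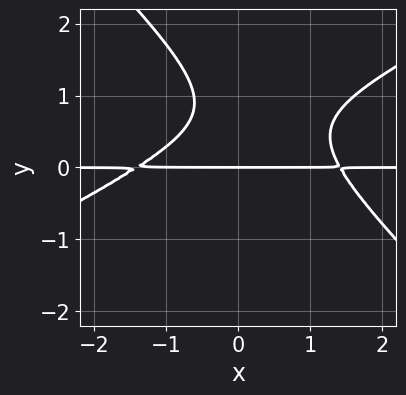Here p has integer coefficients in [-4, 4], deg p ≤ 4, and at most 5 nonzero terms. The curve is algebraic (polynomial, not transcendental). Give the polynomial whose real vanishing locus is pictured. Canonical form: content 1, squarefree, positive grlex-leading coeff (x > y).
x^2*y - x*y^2 - 2*y^3 + 3*y^2 - 2*y

Degree: no degree-2 curve has this shape, so deg p = 3.
Checking where it meets the axes: one y-axis crossing is at y = 0; every point of the x-axis in the box is on the curve.
The integer polynomial consistent with all of this is the stated p.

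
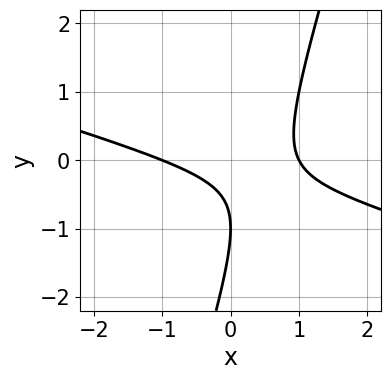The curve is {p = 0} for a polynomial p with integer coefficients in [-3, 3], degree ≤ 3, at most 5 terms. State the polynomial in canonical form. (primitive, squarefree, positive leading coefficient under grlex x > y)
(a) The degree is 2 — a generic line meets the curve in up to 2 points.
(b) Checking where it meets the axes: among the integer gridlines, it crosses the x-axis at x ∈ {-1, 1}; one y-axis crossing is at y = -1.
(c) Matching integer coefficients to the picture gives p.

x^2 + 3*x*y - y^2 - 2*y - 1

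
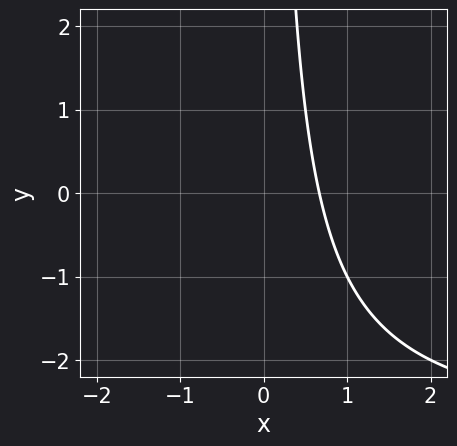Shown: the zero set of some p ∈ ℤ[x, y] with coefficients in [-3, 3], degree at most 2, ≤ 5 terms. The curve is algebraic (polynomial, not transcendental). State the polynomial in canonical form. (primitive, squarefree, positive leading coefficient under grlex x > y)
x*y + 3*x - 2

First, the degree is 2 — the shape is more complex than any degree-1 curve.
Then, checking where it meets the axes: no y-intercept at any integer in the box.
Finally, assembling these constraints gives the stated polynomial.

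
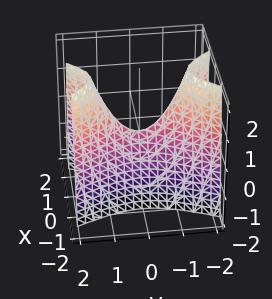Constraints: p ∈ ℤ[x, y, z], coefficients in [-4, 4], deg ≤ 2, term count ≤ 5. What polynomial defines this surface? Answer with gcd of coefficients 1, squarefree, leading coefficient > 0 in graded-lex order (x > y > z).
(a) Degree: a saddle surface; a quadric, so deg p = 2.
(b) Symmetries: it's symmetric under x → −x, forcing even powers of x; the y ↦ −y reflection is a symmetry, so y appears only in even powers.
(c) From the visible intercepts: it meets the x-axis at x = 0 (among the integer gridlines); it meets the z-axis at z = 0 (among the integer gridlines).
(d) Solving for integer coefficients yields p as stated.

3*x^2 - y^2 + z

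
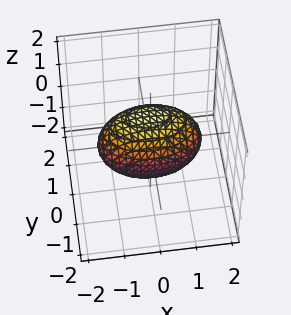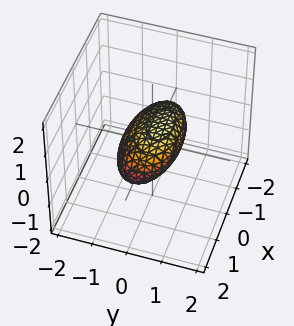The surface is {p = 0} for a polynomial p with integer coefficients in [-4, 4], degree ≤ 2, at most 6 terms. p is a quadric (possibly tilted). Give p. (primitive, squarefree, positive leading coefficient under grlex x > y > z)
x^2 + 3*y^2 - 2*y*z + 3*z^2 - 2

1. deg p = 2. A generic line meets the surface in up to 2 points.
2. Solving for integer coefficients yields p as stated.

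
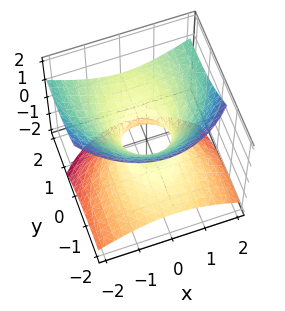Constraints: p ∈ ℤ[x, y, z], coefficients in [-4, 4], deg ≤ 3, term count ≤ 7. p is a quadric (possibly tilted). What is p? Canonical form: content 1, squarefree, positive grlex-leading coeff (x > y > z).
2*x^2 + y^2 - 3*y*z - 3*z^2 - 1

First, degree: no degree-1 surface has this shape, so deg p = 2.
Next, checking where it meets the axes: the surface avoids every integer z-axis point in the box; the y-axis gridline crossings are at y ∈ {-1, 1}.
Finally, these observations pin down the coefficients.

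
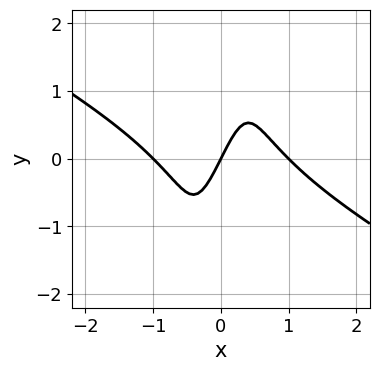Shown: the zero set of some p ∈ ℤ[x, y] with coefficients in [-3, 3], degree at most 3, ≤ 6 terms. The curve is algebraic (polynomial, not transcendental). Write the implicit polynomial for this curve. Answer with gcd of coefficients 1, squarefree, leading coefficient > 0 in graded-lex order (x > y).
First, degree: no degree-2 curve has this shape, so deg p = 3.
Then, from the axis intercepts and sections: the x-axis gridline crossings are at x ∈ {-1, 0, 1}; one y-axis crossing is at y = 0.
Finally, the integer polynomial consistent with all of this is the stated p.

2*x^3 + 3*x^2*y - x*y^2 - 2*x + y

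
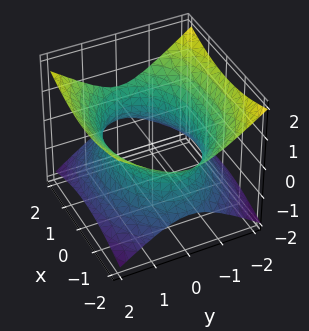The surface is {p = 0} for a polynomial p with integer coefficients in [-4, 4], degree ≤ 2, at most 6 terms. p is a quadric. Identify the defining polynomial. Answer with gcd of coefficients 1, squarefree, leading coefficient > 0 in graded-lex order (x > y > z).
x^2 + 2*y^2 - 3*z^2 - 3

The degree is 2 — one connected sheet with a waist; a quadric.
Symmetries: mirror symmetry y ↦ −y ⇒ only even powers of y; the z ↦ −z reflection is a symmetry, so z appears only in even powers; mirror symmetry x ↦ −x ⇒ only even powers of x.
Reading off the gridlines: the surface avoids every integer z-axis point in the box.
These observations pin down the coefficients.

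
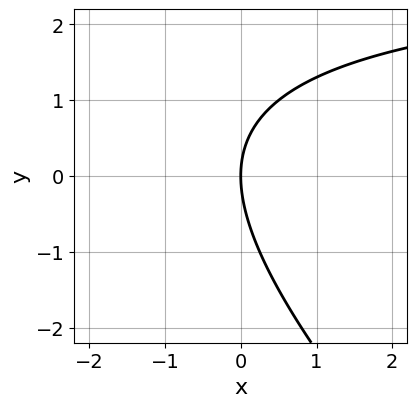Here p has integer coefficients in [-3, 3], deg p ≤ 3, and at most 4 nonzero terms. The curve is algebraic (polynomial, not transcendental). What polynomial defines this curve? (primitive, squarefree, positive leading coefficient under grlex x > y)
The degree is 2 — the shape is more complex than any degree-1 curve.
Reading off the gridlines: it crosses the y-axis at the gridline y = 0; it crosses the x-axis at the gridline x = 0.
Assembling these constraints gives the stated polynomial.

x*y + y^2 - 3*x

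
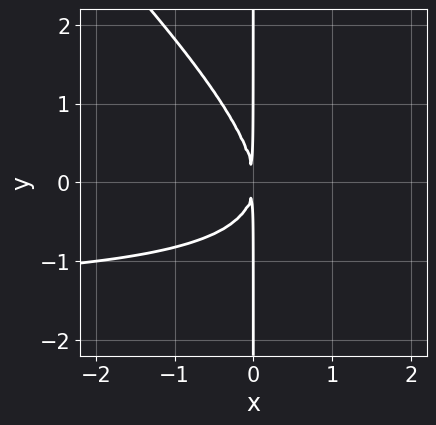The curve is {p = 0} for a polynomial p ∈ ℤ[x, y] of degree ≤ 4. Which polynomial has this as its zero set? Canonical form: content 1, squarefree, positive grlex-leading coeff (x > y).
2*x^2*y + 2*x*y^2 + 3*x^2

(a) Degree: the shape is more complex than any degree-2 curve, so deg p = 3.
(b) From the axis intercepts and sections: the visible y-axis segment lies entirely on the curve.
(c) Putting this together gives p.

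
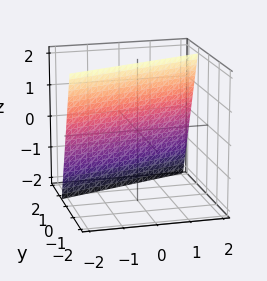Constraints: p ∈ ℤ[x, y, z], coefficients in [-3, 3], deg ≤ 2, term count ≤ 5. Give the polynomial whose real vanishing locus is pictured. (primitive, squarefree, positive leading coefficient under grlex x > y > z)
x - 3*y - z + 2

First, the degree is 1 — the surface is flat (a plane).
Then, from the axis intercepts and sections: it meets the x-axis at x = -2 (among the integer gridlines); it meets the z-axis at z = 2 (among the integer gridlines).
Finally, matching integer coefficients to the picture gives p.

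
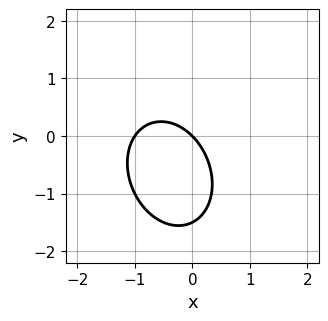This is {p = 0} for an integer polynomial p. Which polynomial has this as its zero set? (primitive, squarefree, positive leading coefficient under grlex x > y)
3*x^2 + x*y + 2*y^2 + 3*x + 3*y

Degree: no degree-1 curve has this shape, so deg p = 2.
From the axis intercepts and sections: it meets the y-axis at y = 0 (among the integer gridlines); the x-axis gridline crossings are at x ∈ {-1, 0}.
Together with the visible shape, these determine p as stated.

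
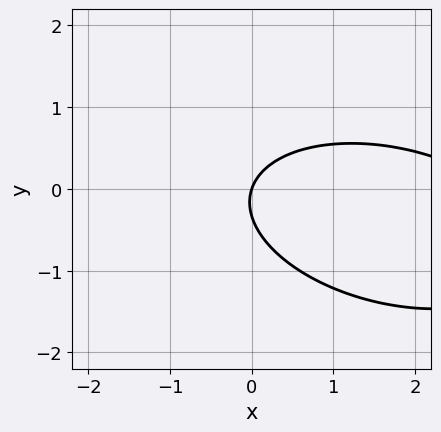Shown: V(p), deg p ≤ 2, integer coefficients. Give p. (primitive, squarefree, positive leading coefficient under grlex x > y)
(a) deg p = 2. A generic line meets the curve in up to 2 points.
(b) Against the integer gridlines: it crosses the y-axis at the gridline y = 0; it crosses the x-axis at the gridline x = 0.
(c) Putting this together gives p.

x^2 + x*y + 3*y^2 - 3*x + y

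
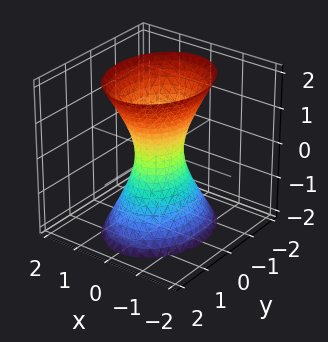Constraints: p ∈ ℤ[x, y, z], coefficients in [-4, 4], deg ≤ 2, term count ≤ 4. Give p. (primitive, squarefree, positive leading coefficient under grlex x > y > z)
3*x^2 + 2*y^2 - z^2 - 1

(a) deg p = 2. One connected sheet with a waist; a quadric.
(b) Symmetries: mirror symmetry z ↦ −z ⇒ only even powers of z; it's symmetric under x → −x, forcing even powers of x; it's symmetric under y → −y, forcing even powers of y.
(c) Checking where it meets the axes: it misses every integer gridline on the z-axis.
(d) Assembling these constraints gives the stated polynomial.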